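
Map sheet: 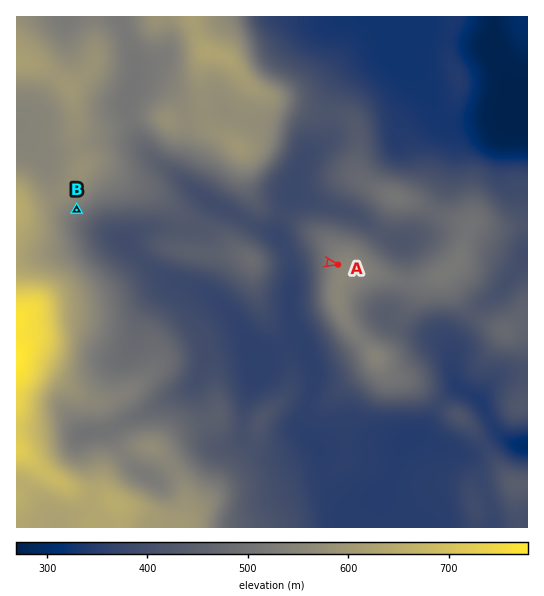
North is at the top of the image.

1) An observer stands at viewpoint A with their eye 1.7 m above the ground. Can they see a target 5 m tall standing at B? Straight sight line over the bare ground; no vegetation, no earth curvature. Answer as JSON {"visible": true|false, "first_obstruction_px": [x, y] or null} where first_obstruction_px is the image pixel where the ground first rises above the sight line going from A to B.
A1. {"visible": true, "first_obstruction_px": null}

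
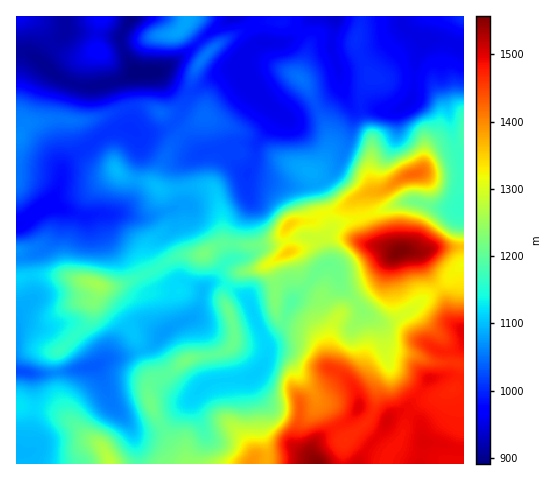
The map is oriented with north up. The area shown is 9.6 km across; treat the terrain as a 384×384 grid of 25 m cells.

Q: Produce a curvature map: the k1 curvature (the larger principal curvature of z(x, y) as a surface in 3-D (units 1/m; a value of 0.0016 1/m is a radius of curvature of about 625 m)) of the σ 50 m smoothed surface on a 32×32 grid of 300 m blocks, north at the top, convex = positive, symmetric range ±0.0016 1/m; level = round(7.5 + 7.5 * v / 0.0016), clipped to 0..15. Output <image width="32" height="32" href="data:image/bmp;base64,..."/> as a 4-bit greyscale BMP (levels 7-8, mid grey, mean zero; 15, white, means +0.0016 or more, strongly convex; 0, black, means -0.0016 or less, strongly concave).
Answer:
<image width="32" height="32" href="data:image/bmp;base64,Qk12AgAAAAAAAHYAAAAoAAAAIAAAACAAAAABAAQAAAAAAAACAAATCwAAEwsAABAAAAAAAAAAAAAAABEREQAiIiIAMzMzAERERABVVVUAZmZmAHd3dwCIiIgAmZmZAKqqqgC7u7sAzMzMAN3d3QDu7u4A////AIiJh+uqmJqrynubmKh4iHiHeKzYeJinaLnNq3eJh4iYh3q8mHq5qJyYnoq5iaiId5iruHd9p3nLiFvHi7m5iIiZiph4npZ4mHic2HjJq5d4qamYiLuYd4h3n6mKyZm5h4eYeIm7vId4h4+bvZpnu7mr24h3mZ3+yph6nLqZeLmYmq23eKh5mK2oaYunionNmoh4y4mYeIZ/mKqZtoh7upuImIuIeIh3n4jpmKp3mXjLh4u6mImJiOx454maiLl3x4doq9yIiIfKaMiJh5upaKe7zv26y5aInv2XmIeLuHt3iIqIeIjMu5iP/Kdle8zNhsqJd3iYir27yp/bm/67vv96mIeImph4upv9eJ3Kus2WiJiHd4iYd6p2r/yYiJqqdqd4mHd5iHe5Zpq+/qqXenepiImYiamZyHiIh3z8+n24qIeJq7qZqrh4iIh228//uJd3iLt4l3iIiJqZh92K35iYeIiqd5h3iIm5mZivda+ImIiIiHeJiIiZh3mYv7i9mYmry5h4mJiamHdqmKuIramqqpnMvMqJmHeHi4iYh2jLmIh3eamLmZd3iKp4mJh6mZd4iIh3aOl3eJu5d5iZiniXiZmpeHftd4m6mIiYiImIh5maubqZn9iIh6h5mIiIh4iHeZjf/rjel4iaiph3h4ipiIqpeZvMl6qZiIioiJma"/>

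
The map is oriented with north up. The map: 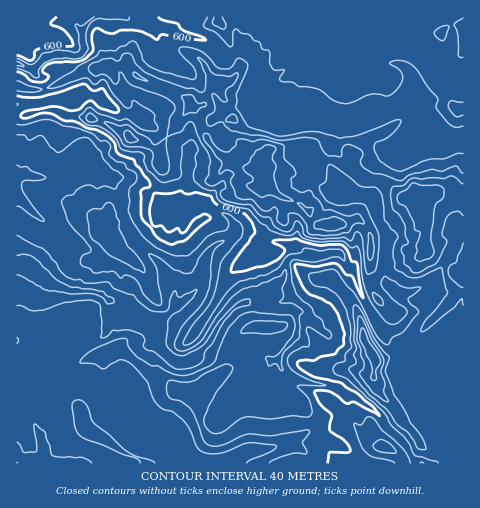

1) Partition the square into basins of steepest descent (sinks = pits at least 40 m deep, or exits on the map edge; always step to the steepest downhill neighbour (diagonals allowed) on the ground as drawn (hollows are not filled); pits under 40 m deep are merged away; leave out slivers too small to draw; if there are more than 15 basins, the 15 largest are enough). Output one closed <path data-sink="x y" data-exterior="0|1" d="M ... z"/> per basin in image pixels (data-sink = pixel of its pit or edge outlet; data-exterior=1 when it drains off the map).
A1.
<path data-sink="26 267" data-exterior="0" d="M129 65l-35 3-52 22-14 0-12-3 0 308 8-2 24-15 25-10 21-14 9-2 1 10-3 8-21 34 2 21 7 7 20 10 13 9 17 7 7 6 317 0 1-271-9-7-7 0-13 7-17 0-7 4-8 0-17-14-9-4-13-1-15-13-16-5-14 1-9-14-6-4-33 6-7 9 0 12-15-1-17-5-11-8-14-16 0-2 17-16 9-4-7-17-5-6-1-13-5 0-5 5-7 18-9 2-4-2-2-6-47-20z"/><path data-sink="17 63" data-exterior="1" d="M293 16l-276 0-1 69 12 5 14 0 52-22 35-3 12 14 47 20 2 6 5 2 8-2 7-18 5-5 5 0 1 13 5 6 7 17-9 4-17 16 0 2 14 16 11 8 17 5 14 0 1-11 7-9 33-6 6 4 9 14 14-1 16 5 15 13 13 1 9 4 17 14 8 0 7-4 17 0 13-7 7 0 8 6 1-82-6-1-7-6-3-7-16-14-12-21-9-8-14-5-21 3-16 5-2 5 0 9-10 12-6 4-13-1-17-7-6-8-1-10-4-8 3-10-7-21z"/><path data-sink="17 463" data-exterior="1" d="M103 352l-14 5-16 11-25 10-32 18 1 68 129-1-7-5-17-7-13-9-20-10-7-7-2-21 21-34 3-8z"/>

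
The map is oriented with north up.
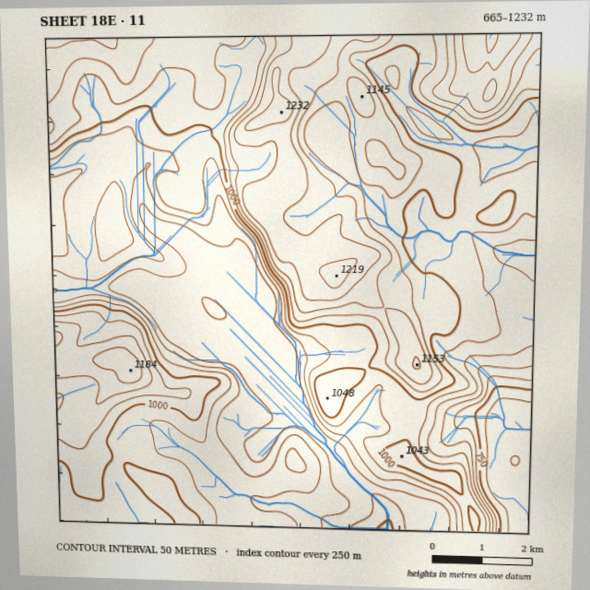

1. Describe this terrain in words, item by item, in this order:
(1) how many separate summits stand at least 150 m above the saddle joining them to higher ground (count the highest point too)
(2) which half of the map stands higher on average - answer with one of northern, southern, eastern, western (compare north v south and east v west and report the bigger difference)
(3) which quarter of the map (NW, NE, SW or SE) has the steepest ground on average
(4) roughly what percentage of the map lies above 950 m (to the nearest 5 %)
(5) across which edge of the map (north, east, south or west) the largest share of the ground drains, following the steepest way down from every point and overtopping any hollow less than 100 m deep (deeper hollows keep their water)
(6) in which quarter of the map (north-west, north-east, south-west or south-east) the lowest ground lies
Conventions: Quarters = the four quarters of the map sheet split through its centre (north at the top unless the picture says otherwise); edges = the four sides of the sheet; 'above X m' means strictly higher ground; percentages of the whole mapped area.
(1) There are 3 summits with 150 m or more of prominence.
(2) On average the northern half of the map is the higher ground.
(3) The south-east quarter is the steepest part of the map.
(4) Ground above 950 m makes up about 60 % of the sheet.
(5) Drainage is mainly to the south: more ground falls towards that edge than towards any other.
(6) The lowest point lies in the south-east quarter of the map.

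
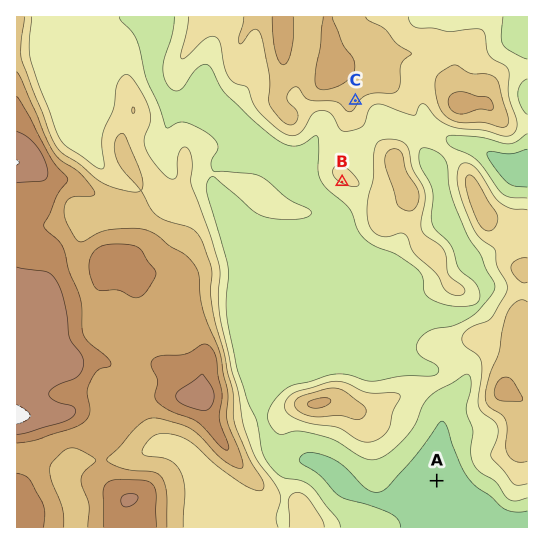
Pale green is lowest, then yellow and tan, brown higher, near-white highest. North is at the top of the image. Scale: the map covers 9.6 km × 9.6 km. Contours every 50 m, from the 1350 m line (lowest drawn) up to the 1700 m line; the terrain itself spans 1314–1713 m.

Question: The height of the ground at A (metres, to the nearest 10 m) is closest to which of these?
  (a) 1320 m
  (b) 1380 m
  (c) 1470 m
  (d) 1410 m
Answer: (a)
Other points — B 1450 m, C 1510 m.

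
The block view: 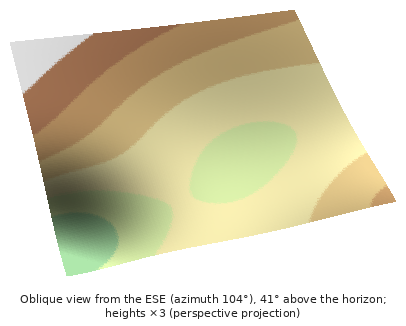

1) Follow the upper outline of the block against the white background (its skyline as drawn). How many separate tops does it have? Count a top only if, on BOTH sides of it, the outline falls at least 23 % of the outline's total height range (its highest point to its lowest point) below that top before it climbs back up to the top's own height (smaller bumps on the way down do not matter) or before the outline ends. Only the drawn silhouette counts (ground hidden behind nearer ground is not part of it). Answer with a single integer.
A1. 0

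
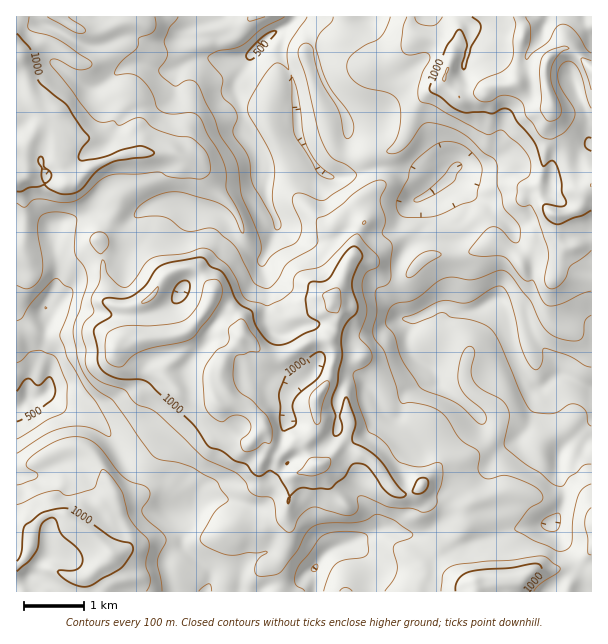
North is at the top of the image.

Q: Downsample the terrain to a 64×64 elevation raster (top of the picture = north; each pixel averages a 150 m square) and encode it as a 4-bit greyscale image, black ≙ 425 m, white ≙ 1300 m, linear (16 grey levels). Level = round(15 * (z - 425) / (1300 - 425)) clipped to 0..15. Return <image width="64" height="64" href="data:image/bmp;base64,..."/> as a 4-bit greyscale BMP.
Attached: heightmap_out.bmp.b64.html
<image width="64" height="64" href="data:image/bmp;base64,Qk12CAAAAAAAAHYAAAAoAAAAQAAAAEAAAAABAAQAAAAAAAAIAAATCwAAEwsAABAAAAAAAAAAAAAAABEREQAiIiIAMzMzAERERABVVVUAZmZmAHd3dwCIiIgAmZmZAKqqqgC7u7sAzMzMAN3d3QDu7u4A////AJmZmaqqqZmHZVVVVVVWZlVEVmZmZ3iIiJq7u7upd4h3mJmaqqqqmZdmZVVVVmZmVERWZmZmd4iImru7u7qYiIipmaqqu6qZh2ZmVVZmZ3ZkM0VVVVZ3iIiJmqqqu6mIiKqZmaqruqmHZmZWZmZnd2VDRFVVVnd3eIiIiIiZmIiIqqmZqqu7qYdmZmZnd2Z3dlQ0REVWd3d3d3d3d3d3Z3iqqZqqq6qph2ZmZ3d3d3eHVURERWZnd3d3d3d3d2ZmeKqpqqqqqZmHZmZniIh3eIdlVURVVmZ3d3h3d3dmVVZ4qqqqqqmZmHZlVWd4iIiIiHZmZmZmZ3d3eIh3dmVUVniZqqqqmZmHZlVVVneHeImYiIiId2d4iIeIiHd3ZlVWeImZqpmZmYdmVVVWZ3d3iamIiZmHiIiIiIiId3d2ZlZ4iImYiImZh3ZlVVZmd4iJqZmZmIiaqpmIiIiHd3dmVXd3eIiIiJh3ZmZlZmd4mZmqqqqZmaqqqpiId3d3d2VVZ2Z3eIiIh2ZmZmZmd4iZmru7uqmZqpmqmId3Z3dmVEVWZnd3eIiGZmZmZnd4maqqu8zLqpqqmJmYh3ZmZlVURFVnd3d3iGVmZmZ3eJmqu6qrzMuqqqmIiIiHdmZlVVQ0RFZ3d3eHZVZnd3iJqru7u7u7u6qqmIh3d3d2ZVVFRDRERVZ3d3ZVZnd3iJqrvMy7u7uqqpmIh3d3d2ZlVEREMzMzRVZmVVVmd4iJqru8zLq7u6qqmId3d3d2ZVVUREREMyI0RFVUVmd4iJqru7vMuqq8uqqYd3d3d2ZVVVREREQzESMzREVWd4iJqrvMvMy6qry6qod3d3d3ZVVVVEMzMzMBEiNERWd4iJqrvMzMy6qqvLqph3d3d2ZVVVVUMzMzMxARI0RWZ4mZq7u83My7qqq8uql3d2ZmVVVVVVQzMzMyERETRGeImZq7u7zcy7qqqqzKmXd3ZlVERVVUQzIiIiIhISNFeJqqq7u7vNy7uqqpmrqYd3dlVERFVERDMiIiIiIiI1eau7u7u7u83Lu7qqqZupiId2VEREVUREMzMiIzMiI0WJrMu7u7urzMu7u7qqmrmZh2VERERVREMzMzIzMzMzVom8zMu7u6q8zMu7u7qqupmHZURERFVUQzMzMzREQ0RWibzczMzLuqvMzLqqu7u5mHZlRERERUQzMzNERERERFeKvMzMzMzLq7zLqZmqu7mIdlREREREQzMzNFVVRVREV4mrvMzMzMy7vMqZmZmquph1RDM0REQzMzNFVVVVRDNWiJqru7u7zMu7upmZqqu7qXZDMzMzMzMzM0VmVVVTM0Z4mru7uqq8y7upiJmqvMupdlRDMzMyIiM0VmZmVlQ0RXiqqry6qqzMuoiIiZq8y6l2VVVDMzMyI0RWd2ZmZURFaJmZq8uqq8y5d3d4mrvLqHZmZVREREMzRWeId3d2VVVniIiau7qrzKh2Zniaqruod2ZmVURVRDRWaJiHd3dlVmeIiImru7u6mHZWZ4mZq6mHdmZmVVVVVWd4mYh3d2Vmd4iHiJqru6mHZVVneIibqZh2Z2ZmZmZmd3iJiId3ZmZ4iHd4iIiZmHdlVVZneIq6mHZmdmZmd3d3eImZiHdmZniId3d3d3iHdmVERVZ3eKmHdmZmZmZ3d3d4mZmXdmZmeIh3d3d3d3dmZUNEVmd3iHdmZmZmZmd2Z4iZmYd2ZWZ3iHd3d3ZmZmZlQzRWZ3eId2ZmVVZmZmZniJqZh3dmZnd3d2d2ZmZmZmRDNFZnd3iHZVVVVVZmZneJqqqYh3d3d3iHZmZmZmZmVDNEVmZnd3dlRERFVWZneIqqq6mIiJiHeIh2ZmZmZ3ZEM0VVVWZ3dmUzM0RFVWeImZqrupmaqph4iId3Z3d3ZUMzRFREVWd3ZUMzM0RWZ4iZmru7uqq7qYiIiIiIiIdlQyNEREM0VmdlVDMzNFZniJmau7u6qru6mIiIiImIh2VDI0RDMzRVZmVUQzM0Rmd4mZq7u7qqqqqqmZmZmZmHZUMjREM0RVZmZVVEMzRWZ3iaqrq7qqqqqqqqqqmZmYdkMzNEMzRVVmZmZVRDNFZ3eJqruqu6qqqpmZqqmZmYdlQyNEQzRVVWZmdmVURFd3eIm7u6qrqqqqqZmZmZiIdlQyM0QzNFVVVmZnZVVWeIiImry7qqqqqqqZiJmIiIh2VDM0RDNFVVVVVmd2ZmeImImrzMu6qqqqqYiIiId3d2VEMzREM0VVVVVWZ3d3iJmZmrzd3LuqqrqYiIiId2ZmZUMzNEQzRVVVVVZnd4iaqqqqzd7cu6qqqph3eId2ZWZUMzM0RDNFVVVmZmeImru7y7vM3ty8qqqph3d3d3ZVVVQzIzNEM1VVVmZmd4mru7zMzMzuy7yqqph3d3d3ZlVVRDMjM0Q0VVVmd3d3iau7vMzd3O26vaqpiIh3dmZlVEREMyIjMzRVVmd3d3eIq7qrvM3M7bq9upiIiId2ZlVUREMyIiIzNFVWZ3d3iIibuqu7vMzty866mImYh3dmZVREMzIhEjM1VVZnd3iIiJq6qru8zN7d3bqZmId3d3ZlVEREMzIRIjVVVmZnd4iImqqqu7zLzd3bqZiIeHd3dmZURERERCESNEVWZmZ3iJmZqqqrvMu83cuYiHiIiHd3dlREREREQyIjRFVmVmeImImamqu8y6vMu5iIiIh3eId2VUREREVUQyM0RVVVVoiIiJmqq7zLu7u7"/>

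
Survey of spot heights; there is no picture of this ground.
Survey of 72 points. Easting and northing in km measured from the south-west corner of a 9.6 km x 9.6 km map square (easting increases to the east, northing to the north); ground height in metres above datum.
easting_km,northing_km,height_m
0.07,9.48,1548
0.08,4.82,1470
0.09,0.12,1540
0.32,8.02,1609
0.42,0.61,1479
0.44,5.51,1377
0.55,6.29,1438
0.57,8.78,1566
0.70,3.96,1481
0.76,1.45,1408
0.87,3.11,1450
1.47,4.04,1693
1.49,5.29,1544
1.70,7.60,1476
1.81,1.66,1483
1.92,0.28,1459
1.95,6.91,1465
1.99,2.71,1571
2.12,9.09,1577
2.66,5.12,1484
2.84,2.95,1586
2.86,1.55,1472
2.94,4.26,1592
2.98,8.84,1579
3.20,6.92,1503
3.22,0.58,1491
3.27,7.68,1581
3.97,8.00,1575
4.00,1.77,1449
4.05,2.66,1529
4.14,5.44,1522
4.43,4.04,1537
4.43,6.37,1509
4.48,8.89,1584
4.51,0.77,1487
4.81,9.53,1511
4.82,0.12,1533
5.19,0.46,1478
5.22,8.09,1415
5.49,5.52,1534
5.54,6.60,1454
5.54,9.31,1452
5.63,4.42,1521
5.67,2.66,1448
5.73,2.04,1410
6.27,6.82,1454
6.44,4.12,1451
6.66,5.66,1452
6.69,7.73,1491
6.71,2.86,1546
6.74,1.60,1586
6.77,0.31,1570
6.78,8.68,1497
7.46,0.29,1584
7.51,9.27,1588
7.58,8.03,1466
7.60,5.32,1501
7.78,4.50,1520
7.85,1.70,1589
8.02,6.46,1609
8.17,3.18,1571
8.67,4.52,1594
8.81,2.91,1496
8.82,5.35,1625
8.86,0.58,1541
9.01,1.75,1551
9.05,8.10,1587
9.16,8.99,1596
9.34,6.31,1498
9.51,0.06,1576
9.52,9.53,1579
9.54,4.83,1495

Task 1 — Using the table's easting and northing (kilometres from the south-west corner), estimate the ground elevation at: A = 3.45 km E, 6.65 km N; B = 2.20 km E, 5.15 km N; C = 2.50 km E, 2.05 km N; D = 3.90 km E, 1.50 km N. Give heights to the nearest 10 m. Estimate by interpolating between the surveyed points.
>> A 1510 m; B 1480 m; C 1500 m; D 1450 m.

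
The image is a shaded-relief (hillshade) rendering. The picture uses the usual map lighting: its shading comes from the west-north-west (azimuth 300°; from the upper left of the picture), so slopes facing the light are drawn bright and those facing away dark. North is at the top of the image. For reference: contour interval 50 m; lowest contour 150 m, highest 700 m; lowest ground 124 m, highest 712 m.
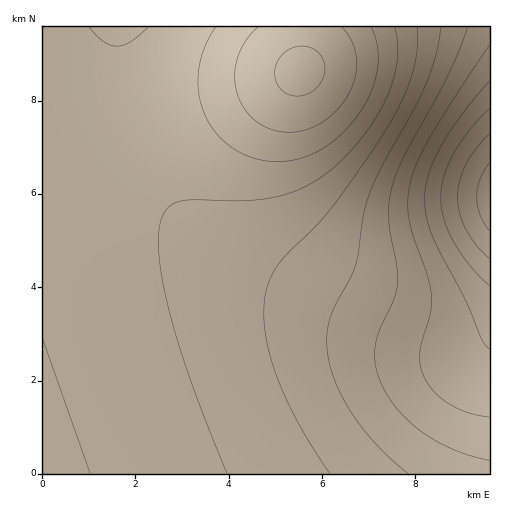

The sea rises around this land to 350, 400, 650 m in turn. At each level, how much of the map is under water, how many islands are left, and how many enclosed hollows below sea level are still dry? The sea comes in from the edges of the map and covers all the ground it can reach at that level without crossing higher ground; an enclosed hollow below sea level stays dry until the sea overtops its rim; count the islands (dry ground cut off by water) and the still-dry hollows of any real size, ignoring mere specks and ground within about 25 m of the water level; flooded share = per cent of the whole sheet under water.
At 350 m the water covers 11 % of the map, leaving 0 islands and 0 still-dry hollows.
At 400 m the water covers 18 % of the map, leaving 0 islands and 0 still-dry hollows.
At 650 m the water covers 95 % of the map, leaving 0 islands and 0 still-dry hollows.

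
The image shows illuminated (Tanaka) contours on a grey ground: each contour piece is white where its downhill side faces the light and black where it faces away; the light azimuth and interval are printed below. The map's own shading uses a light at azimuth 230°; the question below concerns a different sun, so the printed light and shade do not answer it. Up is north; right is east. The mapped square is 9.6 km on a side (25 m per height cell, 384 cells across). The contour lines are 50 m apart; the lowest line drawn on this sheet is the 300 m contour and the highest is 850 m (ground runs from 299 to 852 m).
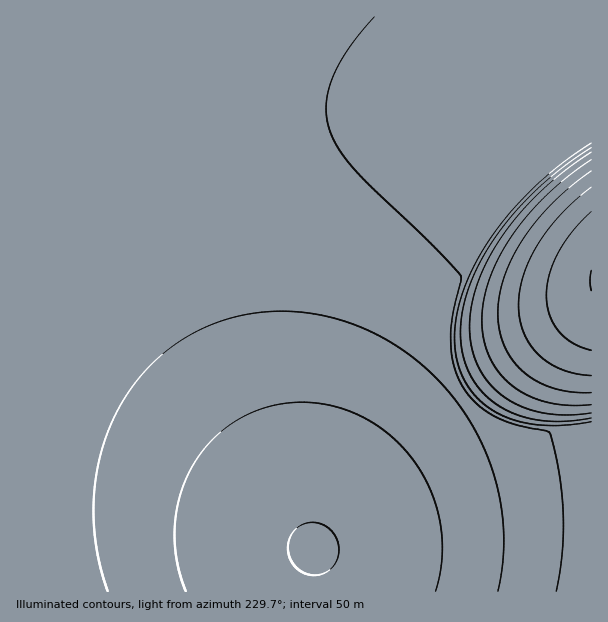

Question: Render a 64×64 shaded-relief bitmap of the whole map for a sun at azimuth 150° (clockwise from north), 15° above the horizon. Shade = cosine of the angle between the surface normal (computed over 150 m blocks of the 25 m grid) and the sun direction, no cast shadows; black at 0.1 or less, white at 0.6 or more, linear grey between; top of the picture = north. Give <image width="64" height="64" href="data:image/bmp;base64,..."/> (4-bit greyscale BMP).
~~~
<image width="64" height="64" href="data:image/bmp;base64,Qk12CAAAAAAAAHYAAAAoAAAAQAAAAEAAAAABAAQAAAAAAAAIAAATCwAAEwsAABAAAAAAAAAAAAAAABEREQAiIiIAMzMzAERERABVVVUAZmZmAHd3dwCIiIgAmZmZAKqqqgC7u7sAzMzMAN3d3QDu7u4A////AFVVVVVVVVVVVVVVVVVVVVVVVVVVVWZmZmZmZmZmZmZmVVVVVVVEREREVVVVVVVVVVVVVVVVVmZmZmZmZmZmZmZVVVVURERERERERVVVVVVVVVVVVVVVVmZmZmZmZmZmZlVVVURERERERERERFVVVVVVVVVVVVVVVmZmZmZmZmZmVVVERERERERERERERFVVVVVVVVVVVVVVVWZmZmZmZmZVVURERERERERERERERFVVVVVVVVVVVVVVVVVmZmZmZlVURERERERERERERERERFVVVVVVVVVVVVVVVVVVVVVVVURERERERERERERERERERFVVVVVVVVVVVVVVVVVVVVVVRERERERERERERERERERERFVVVVVVVVVVVVVVVVVVVVRERERERERERERERERERERERVVVVVVVVVVVVVVVVVVVVERERERERERERERERERERERERVVVVVVVVVVVVVVVVVVEREREREREREREREREREREREREVVVVVVVVVVVVVVVVVURERERERERERERERERERERERERFVVVVVVVVVVVVVVVVRERERERERERERERERERERERERERVVVVVVVVVVVVVVVVEREREREREREREREREREREREREREVVVVVVVVVVVVVVVURERERERERERERERERERERERERERFVVVVVVVVVVVVVVRERERERERERERERERERERERERERERVVVVVVVVVVVVVVEREREREREREREREREREREREREREREVVVVVVVDIRESNERERERERERERERERERERERERERERERFVVVVQQAAAAAARERERERERERERERERERERERERERERERVVVMAAAAAAABERERERERERERERERERERERERERERERFVVMQAAAAAAAFRERERERERERERERERERERERERERERERVQhERERAAAAVERERERERERERERERERERERERERERERFUyMzIiIREQBUREREREREREREREREREREREREREREREVkREMzMiIhEVVERERERERERERERERERERERERERERERWVVREMzMyIiVURERERERERERERERERERERERERERERGd2VVREQzMyJVVEREREREREREREREREREREREREREREaIdlVUREQzM1VURERERERERERERERERERERERERERER5l2ZVVUREQzVVVERERERERERERERERERERERERERERHqodmZVVURERVVUREREREREREREREREREREREREREREa7h3ZmVVVERFVVVERERERERERERERERERERERERERERryYd2ZmVVVEVVVVRERERERERERERERERERERERERERFramHdmZlVVVVVVVUREREREREREREREREREREREREREWOyph3dmZlVVVVVVVEREREREREREREREREREREREREVW7bmId3ZmZVVVVVVVRERERERERERERERERERERERERVW/ypiHd2ZmZVVVVVVURERERERERERERERERERERERVVX/rqYh3d2ZlVVVVVVVERERERERERERERERERERERVVVXP26mIh3dmVVVVVVVVRERERERERERERERERERERVVVVX/8upiId3dVVVVVVVVVRERERERERERERERERERVVVVVW//LqZiHd1VVVVVVVVVVREREREREREREREREVVVVVVVW7+y6mYiHVVVVVVVVVVVVRERERERERERERFVVVVVVVVWP/supmIhVVVVVVVVVVVVVVERERERERERVVVVVVVVVVVn/7LqZiFVVVVVVVVVVVVVVVVVERFVVVVVVVVVVVVVVVb/+y6qZVVVVVVVVVVVVVVVVVVVVVVVVVVVVVVVVVVVVXP/suqlVVVVVVVVVVVVVVVVVVVVVVVVVVVVVVVVVVVVWz/7LulVVVVVVVVVVVVVVVVVVVVVVVVVVVVVVVVVVVVVs//3LVVVVVVVVVVVVVVVVVVVVVVVVVVVVVVVVVVVVVVW//+xVVVVVVVVVVVVVVVVVVVVVVVVVVVVVVVVVVVVVVVn//1VVVVVVVVVVVVVVVVVVVVVVVVVVVVVVVVVVVVVVVX7/VVVVVVVVVVVVVVVVVVVVVVVVVVVVVVVVVVVVVVVVVr9VVVVVVVVVVVVVVVVVVVVVVVVVVVVVVVVVVVVVVVVVV1VVVVVVVVVVVVVVVVVVVVVVVVVVVVVVVVVVVVVVVVVVVVVVVVVVVVVVVVVVVVVVVVVVVVVVVVVVVVVVVVVVVVVVVVVVVVVVVVVVVVVVVVVVVVVVVVVVVVVVVVVVVVVVVVVVVVVVVVVVVVVVVVVVVVVVVVVVVVVVVVVVVVVVVVVVVVVVVVVVVVVVVVVVVVVVVVVVVVVVVVVVVVVVVVVVVVVVVVVVVVVVVVVVVVVVVVVVVVVVVVVVVVVVVVVVVVVVVVVVVVVVVVVVVVVVVVVVVVVVVVVVVVVVVVVVVVVVVVVVVVVVVVVVVVVVVVVVVVVVVVVVVVVVVVVVVVVVVVVVVVVVVVVVVVVVVVVVVVVVVVVVVVVVVVVVVVVVVVVVVVVVVVVVVVVVVVVVVVVVVVVVVVVVVVVVVVVVVVVVVVVVVVVVVVVVVVVVVVVVVVVVVVVVVVVVVVVVVVVVVVVVVVVVVVVVVVVVVVVVVVVVVVVVVVVVVVVVVVVVVVVVVVVVVVVVVVVVVVVVVVVVVVVVVVVVVVVVVVVVVVVVVVVVVVVVVVVV"/>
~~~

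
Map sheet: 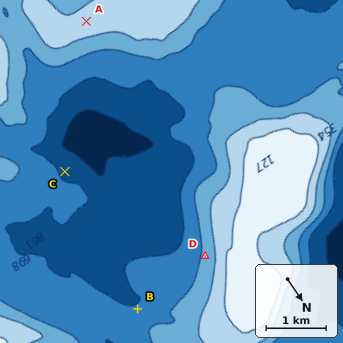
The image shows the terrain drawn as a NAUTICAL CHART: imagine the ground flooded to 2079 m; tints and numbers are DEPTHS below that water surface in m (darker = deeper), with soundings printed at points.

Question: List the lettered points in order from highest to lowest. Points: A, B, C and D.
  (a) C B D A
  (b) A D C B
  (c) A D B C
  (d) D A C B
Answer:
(c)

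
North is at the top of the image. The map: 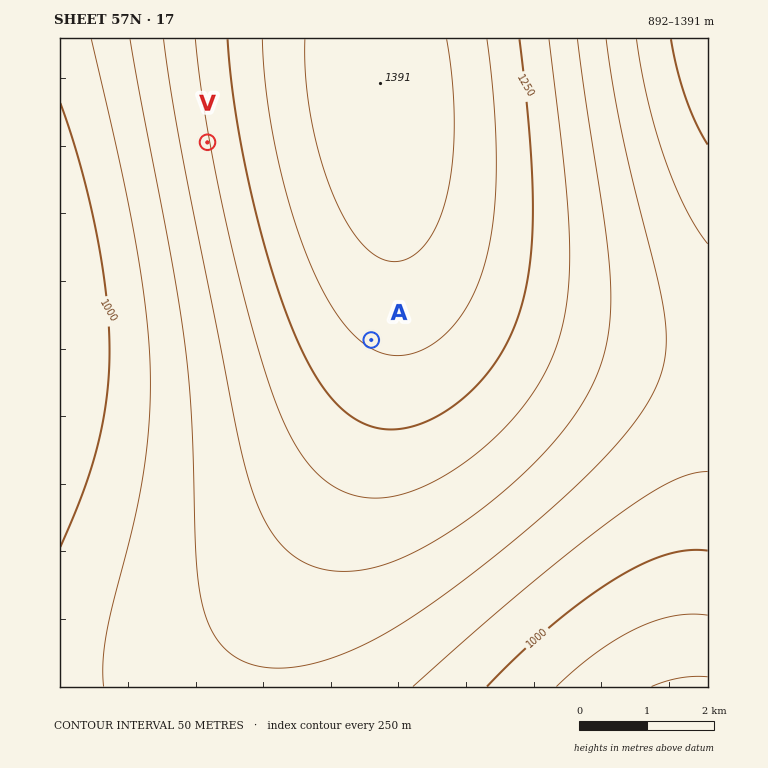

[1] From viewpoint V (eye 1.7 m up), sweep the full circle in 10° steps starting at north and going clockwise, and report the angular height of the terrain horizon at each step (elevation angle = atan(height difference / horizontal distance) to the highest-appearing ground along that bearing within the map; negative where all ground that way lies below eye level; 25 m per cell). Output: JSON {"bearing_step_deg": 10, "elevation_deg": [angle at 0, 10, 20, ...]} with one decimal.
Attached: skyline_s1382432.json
{"bearing_step_deg": 10, "elevation_deg": [0.9, 2.0, 3.0, 3.9, 4.7, 5.3, 5.8, 6.1, 6.2, 6.1, 5.8, 5.3, 4.7, 3.9, 3.0, 2.0, 0.9, -0.2, -0.8, -1.0, -1.8, -3.2, -4.2, -4.8, -5.3, -5.6, -5.6, -5.5, -5.2, -4.8, -4.2, -3.7, -3.2, -2.3, -1.3, -0.2]}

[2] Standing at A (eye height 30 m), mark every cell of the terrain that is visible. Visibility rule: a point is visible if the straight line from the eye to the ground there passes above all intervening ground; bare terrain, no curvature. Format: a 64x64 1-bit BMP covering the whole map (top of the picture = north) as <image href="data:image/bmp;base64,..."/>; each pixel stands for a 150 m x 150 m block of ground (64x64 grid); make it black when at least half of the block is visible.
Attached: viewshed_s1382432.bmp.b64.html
<image width="64" height="64" href="data:image/bmp;base64,Qk0+AgAAAAAAAD4AAAAoAAAAQAAAAEAAAAABAAEAAAAAAAACAAATCwAAEwsAAAIAAAAAAAAA////AAAAAAD/////+AAAAP/////4AAAA//////AAAAD/////8AAAAP/////wAAAA//////AAAAD/////4AAAAP/////gAAAA/////+AAAAD/////4AAAAP/////gAAAA/////+AAAAD/////4AAAAP/////gAAAA/////+AAAAD/////4AAAAP/////gAAAA/////+AAAAD/////4AAAAP/////gAAAA//////AAAAD/////8AAAAP/////wAAAA//////gAAAD/////+AAAAP/////4AAAA//////wAAADwA////AAAAIAAf//8AAAAAAAf//wAAAAAAA///AAAAAAAB//8AAAAAAAD//wAAAAAAAP//AAAAAAAA//8AAAAAAAB//wAAAAAAAH//AAAAAAAAf/8AAAAAAAB//gAAAAAAAD/+AAAAAAAAP/4AAAAAAAA//AAAAAAAAD/8AAAAAAAAP/wAAAAAAAAf+AAAAAAAAB/4AAAAAAAAH/AAAAAAAAAP8AAAAAAAAA/gAAAAAAAAB8AAAAAAAAADgAAAAAAAAAAAAAAAAAAAAAAAAAAAAAAAAAAAAAAAAAAAAAAAAAAAAAAAAAAAAAAAAAAAAAAAAAAAAAAAAAAAAAAAAAAAAAAAAAAAAAAAAAAAAAAAAAAAAAAAAAAAAAAAAAAAAAAAAAAAAAAAA=="/>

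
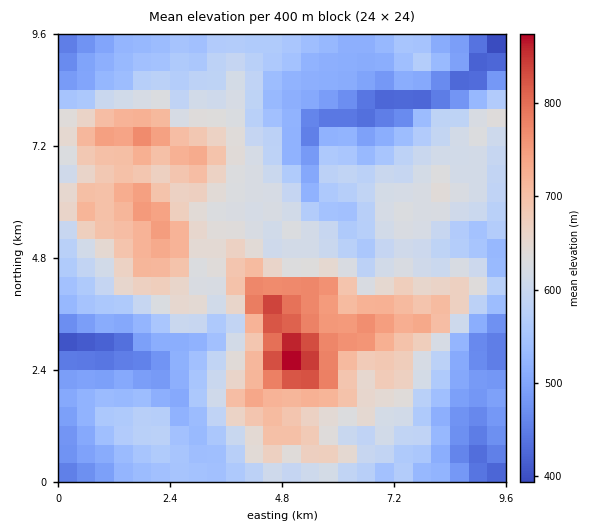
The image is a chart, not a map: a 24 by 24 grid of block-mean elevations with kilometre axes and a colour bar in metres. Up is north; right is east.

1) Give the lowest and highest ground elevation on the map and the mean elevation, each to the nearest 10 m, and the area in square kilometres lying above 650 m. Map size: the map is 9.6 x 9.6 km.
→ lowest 390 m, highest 880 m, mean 600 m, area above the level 24.7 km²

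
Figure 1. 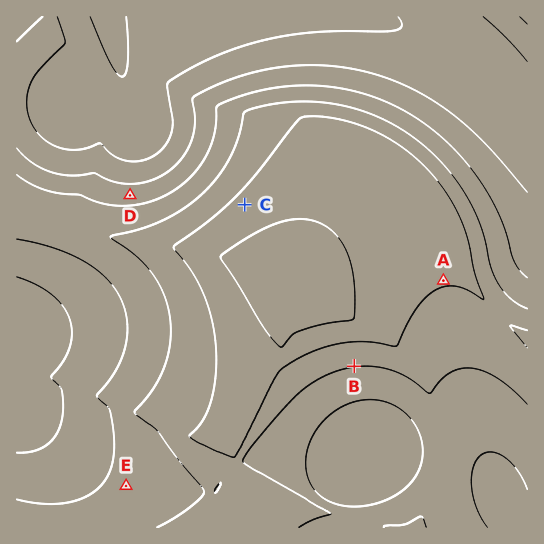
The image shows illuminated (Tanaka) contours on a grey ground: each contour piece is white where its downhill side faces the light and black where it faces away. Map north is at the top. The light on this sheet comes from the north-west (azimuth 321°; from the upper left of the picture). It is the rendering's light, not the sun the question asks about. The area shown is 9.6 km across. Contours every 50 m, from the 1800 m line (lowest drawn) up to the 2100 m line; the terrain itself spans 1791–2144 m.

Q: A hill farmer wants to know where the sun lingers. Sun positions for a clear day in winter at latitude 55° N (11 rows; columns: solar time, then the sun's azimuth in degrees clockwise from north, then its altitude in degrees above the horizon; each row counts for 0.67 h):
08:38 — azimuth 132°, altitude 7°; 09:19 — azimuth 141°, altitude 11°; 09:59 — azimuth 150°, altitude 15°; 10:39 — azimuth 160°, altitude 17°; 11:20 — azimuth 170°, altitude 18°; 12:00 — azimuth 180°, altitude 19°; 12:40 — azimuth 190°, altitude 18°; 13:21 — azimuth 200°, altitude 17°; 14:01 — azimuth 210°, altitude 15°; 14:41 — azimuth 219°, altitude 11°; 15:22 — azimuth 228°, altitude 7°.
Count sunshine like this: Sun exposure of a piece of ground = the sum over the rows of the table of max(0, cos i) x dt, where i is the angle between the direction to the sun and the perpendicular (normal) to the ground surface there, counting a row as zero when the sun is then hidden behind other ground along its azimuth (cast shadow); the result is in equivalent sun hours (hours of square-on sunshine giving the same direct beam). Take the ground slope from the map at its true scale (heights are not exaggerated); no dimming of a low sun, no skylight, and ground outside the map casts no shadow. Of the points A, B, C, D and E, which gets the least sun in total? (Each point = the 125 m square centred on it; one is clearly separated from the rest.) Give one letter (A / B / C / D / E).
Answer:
D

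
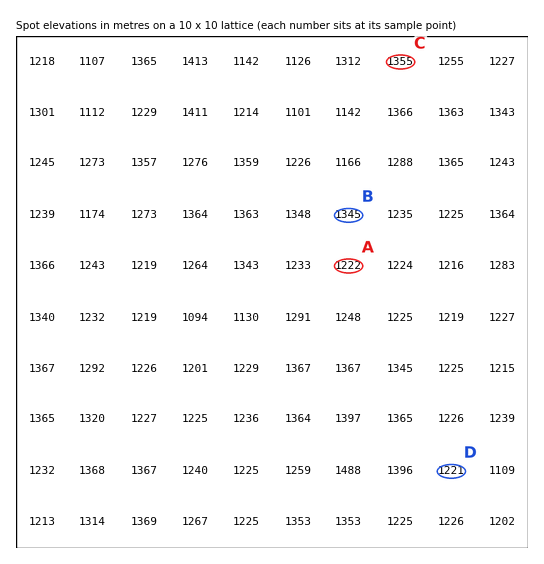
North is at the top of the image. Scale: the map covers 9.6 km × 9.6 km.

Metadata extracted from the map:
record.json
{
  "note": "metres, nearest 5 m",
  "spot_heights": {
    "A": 1220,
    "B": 1345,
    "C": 1355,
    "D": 1220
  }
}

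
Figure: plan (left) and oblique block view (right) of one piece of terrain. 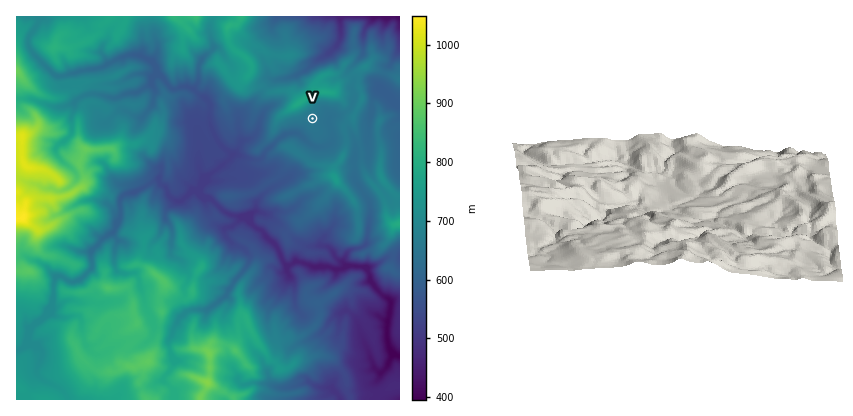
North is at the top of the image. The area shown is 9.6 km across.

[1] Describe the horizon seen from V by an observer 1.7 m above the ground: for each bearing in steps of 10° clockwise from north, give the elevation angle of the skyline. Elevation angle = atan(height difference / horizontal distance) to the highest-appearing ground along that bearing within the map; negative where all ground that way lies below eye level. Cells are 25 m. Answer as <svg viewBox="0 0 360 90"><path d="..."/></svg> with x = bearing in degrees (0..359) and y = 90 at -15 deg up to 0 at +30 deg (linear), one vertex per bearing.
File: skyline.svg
<svg viewBox="0 0 360 90"><path d="M0 35l10 2 10 2 10 1 10 3 10 6 10 5 10 3 10 0 10 0 10 1 10 0 10 0 10-2 10-1 10 1 10-3 10 4 10 1 10 0 10-2 10 1 10-1 10 0 10 1 10-3 10 0 10-1 10-5 10-7 10-6 10-4 10-2 10 0 10 1 10 2"/></svg>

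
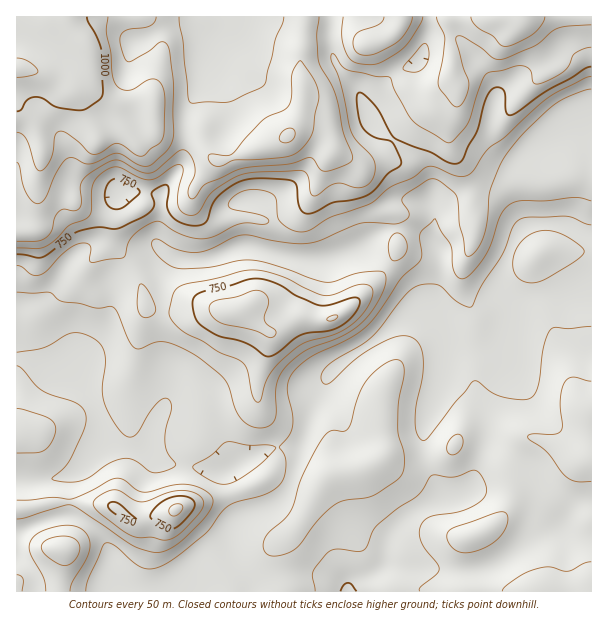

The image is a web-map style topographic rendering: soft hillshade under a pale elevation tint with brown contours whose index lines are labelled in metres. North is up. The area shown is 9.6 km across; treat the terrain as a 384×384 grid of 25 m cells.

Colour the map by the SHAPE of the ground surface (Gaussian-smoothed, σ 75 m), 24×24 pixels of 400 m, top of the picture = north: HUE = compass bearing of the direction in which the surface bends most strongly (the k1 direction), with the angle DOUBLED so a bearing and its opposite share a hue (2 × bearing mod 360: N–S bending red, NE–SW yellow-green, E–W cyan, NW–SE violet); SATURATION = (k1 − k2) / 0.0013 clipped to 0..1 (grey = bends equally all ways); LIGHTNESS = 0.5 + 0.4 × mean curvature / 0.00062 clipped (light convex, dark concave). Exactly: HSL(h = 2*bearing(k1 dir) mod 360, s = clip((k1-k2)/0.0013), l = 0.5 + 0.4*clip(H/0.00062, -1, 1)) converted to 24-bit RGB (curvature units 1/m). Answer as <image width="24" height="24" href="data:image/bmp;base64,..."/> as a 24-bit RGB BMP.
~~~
<image width="24" height="24" href="data:image/bmp;base64,Qk32BgAAAAAAADYAAAAoAAAAGAAAABgAAAABABgAAAAAAMAGAAATCwAAEwsAAAAAAAAAAAAAm1KhuIA4tcgpOVtrhGRmlYpKWYBVdXl8f418hW2Df5NwpKlwjFxkdkR1S555dbGib2afXYOakbdURY+uaG+yr5W0fHWmjIGljRaqwMLq79/bFypxciEjxJ9BV6geM3lScI15gW2KnHx9p4lwZXqBdWKPgqmRUG2CjW9xiklvw5FUV5I5KHs4a41VknZqg45kBYIsYuAp7jA5PwAseeGLYWbb9M2xFHxLM3tjaYWIfHuYvoaalWaPaI2Ll5ZvT3p2ZHGTYpfOtbbm5rrtXXa4UHxncHpVkoRnsKDvSUrtTADwzdL+z/z8PzX/7tD738z/DRLMVYFER3o/k11rvXd6eGVjkIdhZ4VjQ4ZTRYg+SmgzlG1C02FwbmCNeJWSYYpSYGYdbIYjKHU0S60x1Y1KFDcXbJwGyzgAnR+cunfavIvQM3CMxIWcoHm2poysfZaLZqqpfUt1X4JJTWtVqLRzcXSSlEVrnYNpeJlyZapoT4F0Q39BoH87e1xghoFXl3lVfoJdPmYxwrM/Pl+QaaZ1cn2ss36/zK66QkymtTrMhsKDPoulp410e0xgbKOtnJSyjY6xsKC3VWOSaWp+jY53coCDe3yFk4GAkFiIrk5bYb48PaN9S5qbkWdmg4Fcy89nPDpwQm+e3LWxPT+HgXOpiZ3DglemoIldg6ulqnOdolWle2aJk5B6b4N5cHR8jHZzcEyLt42drOKrSmSfQ26ClWKMm3uAzMmFR090Q3h2uKRfdluNYZ1weVZillJ/nrKVloRXeF5WgGpremqHpIV4b4hwZmd4iHtxY09xn7N46eNnL01JUGxvVXOCqIek0KmVVmaPU2yAh45thI56eXtzXll1bqOVhbeaiXhleX5xeH17ZGJ5rX5tkoxoaFVge1VPiZRXaH9N/KhlS2U0IUwXG2QjR45lyJyavXK3VVWDcol5i4R3e3Z8ZW1/Ya5pjIxei3psdIdnc3JmZlptpHJhqmxfd0+MjV+Epp9mVpeMteO25mjd3DKeNqQNAEENL4srs1JUfmWGhHJ0hI10dnl/cXyDgJNyg3ZxjW6SoHGEdV5rW5iDWXWhlMW6RD+8l3fMydDnmLHZXZ+RiYLgt77/+Mz/cH3wClhFXX5af294jo5pe5R9dHOAdoaAe4x6eYJ6ipJKQ49tqYSvYJagTpeXfMB4N3TCf9PfjorDxprVubzicL3PRUt2nEdm/8zmkivlMWFYcE5sz8xLRoFegWh4hI5jd4FoeX5xnoktHqs2TaicoV+DVrx4ZqV+T3k1T2UXO2gjdrQ/oXstbDASW0chRG4xm3A2/EF0Uo23H0So87SkL55pP1uMtoyNbI+JcH+FibjucttyDz4olZ09l8o2RT8kfiUktZ85RIkXKi4Hd08NoGwsYqI5Rn01KlAptMpuypJyLRVH0dZv4s6QGllyea+IonqxfmSUvG5t1VqipG7bKMj04oflTijcozTbofCSOX/mdHPpb3TW1G7SvZlyenhYRH5fRdNmx2awISiQoLeE5rybLC5WWWcqc3EsgmhCvk9lS7+Bz+CJJTtRX1I0zYIECi6k/tnNOk8PGSwMVVcjMWl67LWtk0q5stZzGnQibG0gKy9LfsE3u5VarkXKenTAenm8Ypqw1yCKvs1VuhYecFATKgkW2PuSADMq8GA2+sftmR7TUJowDH8o4+U1Urm50+3mbzjksn/PSSVyh+VxU5VpTIWMen2ajIGhe3amH75131yLYC2w9tP4UKT/7svgFFTvPevLVHO9yo7y38X40szrEKDCuPHGMzy8rjKPmzNqZ3m9rtCGflSVOJAxSnddeINzhHR1VNClljxmTqJuh7FbZqmkzaNrHoXRTn+yWlmHTYBygJuw36KuU0KuoupqMBQ8gkRro3SWj7ap18uZGz2J7oaQHW47Tnxce3xzg3FPmlqikrexarubPUzM38uibTLHP218iG5/ZYh4V3BKznI8icqA10VTQxlSYnKFhLu1p2+V6NmoGSxdxk+V9YCdFFATMGEniqbQa6bAl3d6ptl3FipGx7R2zFRfQEd5d3R3g3x3X1OAn9N9mtOCaQBDfm4hFbYsPZByxFKqzt6iuQ+ZIm8r05hg8b/3IBvGnGhXhFtkkqF1w96jGB9Vj5tVz5R2S0V3dXx7dX96XGCAwcyEzHcvUwCH59zv33y9DmlEKppK4TkbmzN715SPJ6I1O3g+xj+xh3CFiXyPfcpsukE3ZC+RTMNjpqlNaViDd4CEdnx/aH1/raRc2jE6E16utb5g122ZkWnuFVy6qDPMkKPDspbNy7jcMDbMZHfG"/>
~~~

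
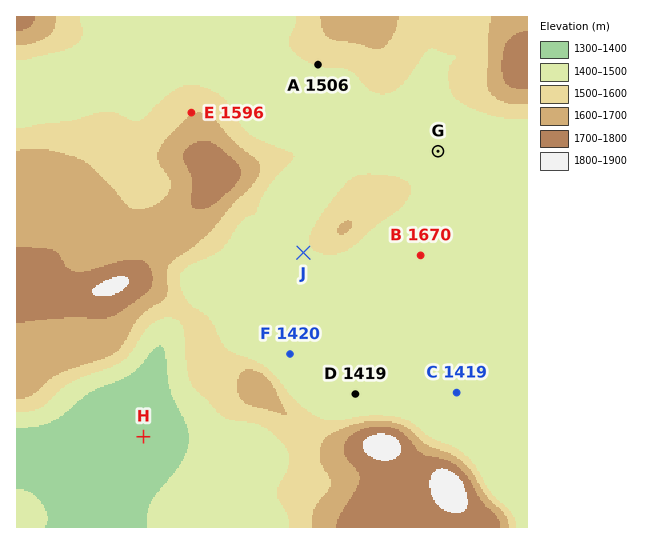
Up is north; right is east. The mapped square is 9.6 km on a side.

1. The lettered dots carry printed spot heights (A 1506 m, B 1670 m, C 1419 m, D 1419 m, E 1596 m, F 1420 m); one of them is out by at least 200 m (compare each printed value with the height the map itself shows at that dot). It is B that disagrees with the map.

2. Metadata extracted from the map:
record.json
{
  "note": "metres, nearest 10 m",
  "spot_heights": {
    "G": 1430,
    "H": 1370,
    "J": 1460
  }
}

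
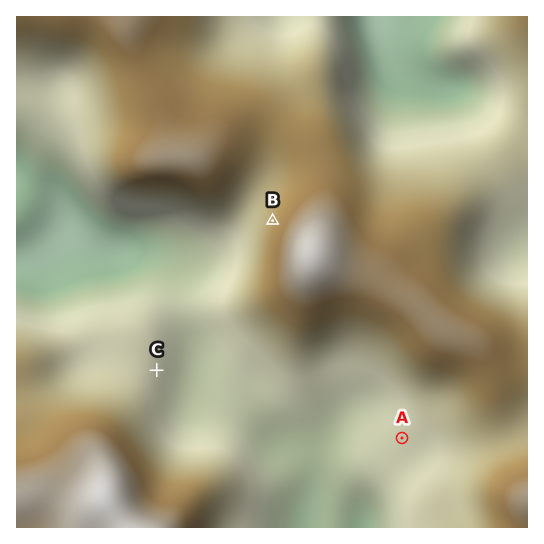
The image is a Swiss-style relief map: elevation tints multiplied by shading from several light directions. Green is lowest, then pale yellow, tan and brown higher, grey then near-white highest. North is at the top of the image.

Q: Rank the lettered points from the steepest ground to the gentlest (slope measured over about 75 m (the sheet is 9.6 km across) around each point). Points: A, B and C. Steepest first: B C A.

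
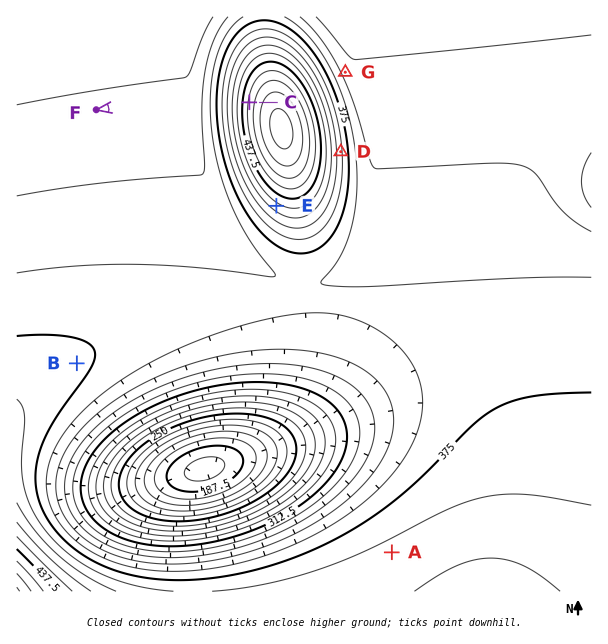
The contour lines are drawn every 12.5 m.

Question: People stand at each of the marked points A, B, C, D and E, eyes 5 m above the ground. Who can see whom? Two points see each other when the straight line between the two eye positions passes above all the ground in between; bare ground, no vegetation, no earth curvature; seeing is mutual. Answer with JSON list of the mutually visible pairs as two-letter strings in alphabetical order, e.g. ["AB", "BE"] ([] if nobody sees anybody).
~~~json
["AB", "AD", "AE", "BC", "BE"]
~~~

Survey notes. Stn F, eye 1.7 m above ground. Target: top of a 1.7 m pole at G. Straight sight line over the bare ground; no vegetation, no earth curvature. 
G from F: hidden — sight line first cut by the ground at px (197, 95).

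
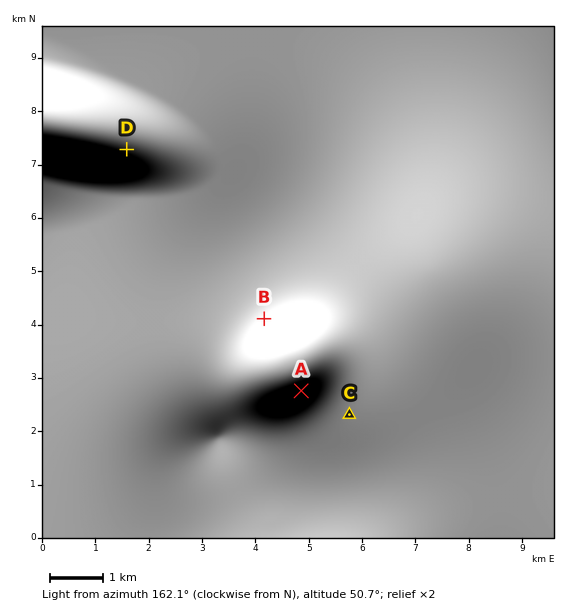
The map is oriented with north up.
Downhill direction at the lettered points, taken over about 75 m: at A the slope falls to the N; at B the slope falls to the SE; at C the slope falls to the NE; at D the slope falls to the NW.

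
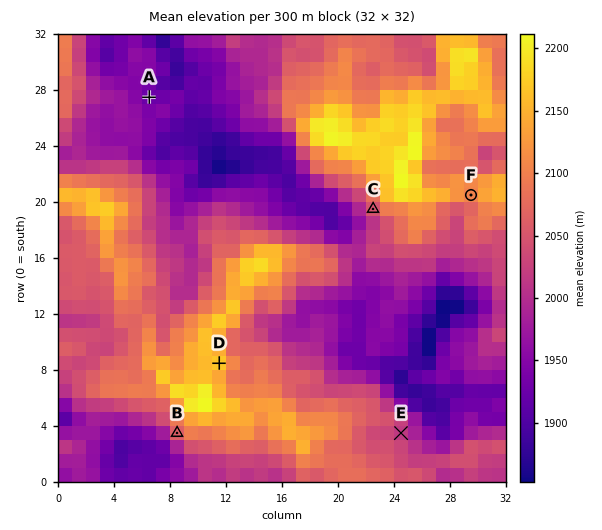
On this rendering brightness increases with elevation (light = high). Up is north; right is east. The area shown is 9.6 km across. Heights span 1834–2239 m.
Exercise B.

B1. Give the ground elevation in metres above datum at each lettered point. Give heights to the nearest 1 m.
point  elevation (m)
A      1921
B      2066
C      2050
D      2180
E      2014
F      2102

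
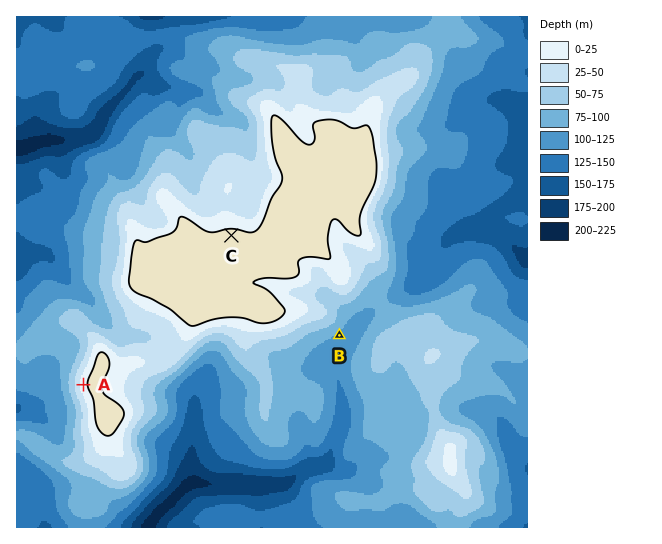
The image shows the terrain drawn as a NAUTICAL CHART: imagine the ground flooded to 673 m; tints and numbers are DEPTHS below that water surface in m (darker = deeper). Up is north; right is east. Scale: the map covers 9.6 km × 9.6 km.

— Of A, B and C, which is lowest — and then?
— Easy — B A C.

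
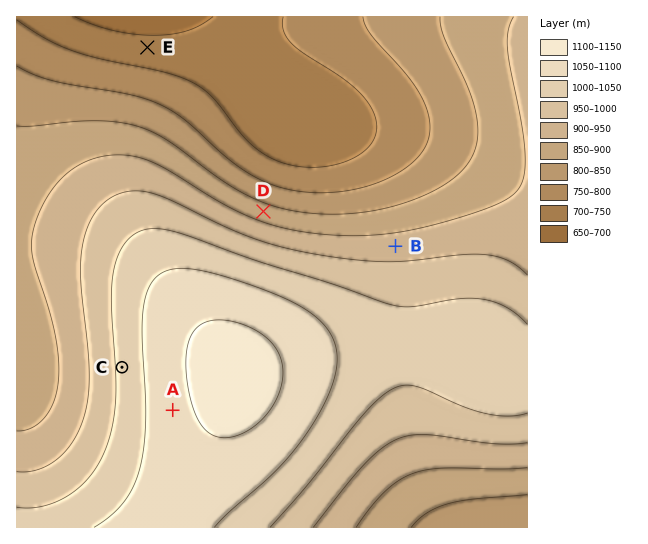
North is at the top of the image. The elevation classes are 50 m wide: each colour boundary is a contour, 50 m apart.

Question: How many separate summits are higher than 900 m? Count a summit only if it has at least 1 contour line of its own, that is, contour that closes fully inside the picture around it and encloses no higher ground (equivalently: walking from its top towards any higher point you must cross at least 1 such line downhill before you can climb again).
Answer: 1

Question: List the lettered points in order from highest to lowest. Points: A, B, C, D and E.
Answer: A C B D E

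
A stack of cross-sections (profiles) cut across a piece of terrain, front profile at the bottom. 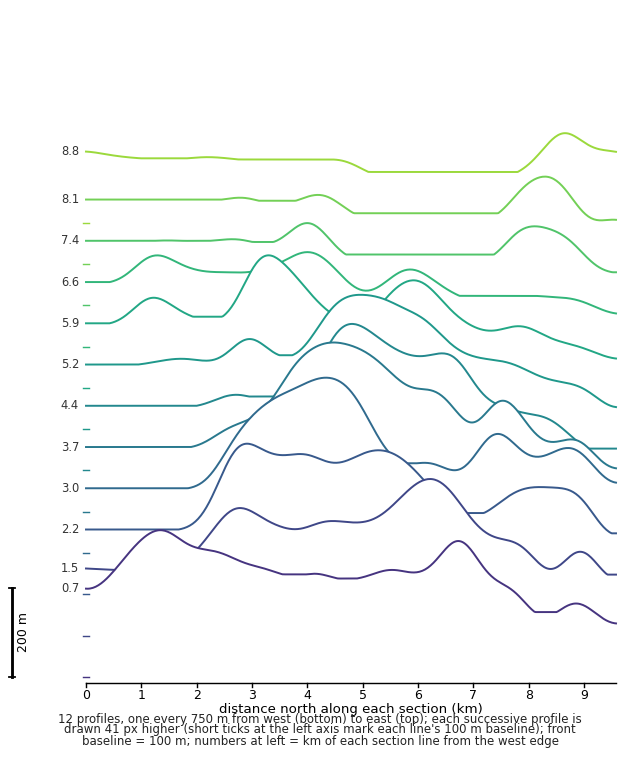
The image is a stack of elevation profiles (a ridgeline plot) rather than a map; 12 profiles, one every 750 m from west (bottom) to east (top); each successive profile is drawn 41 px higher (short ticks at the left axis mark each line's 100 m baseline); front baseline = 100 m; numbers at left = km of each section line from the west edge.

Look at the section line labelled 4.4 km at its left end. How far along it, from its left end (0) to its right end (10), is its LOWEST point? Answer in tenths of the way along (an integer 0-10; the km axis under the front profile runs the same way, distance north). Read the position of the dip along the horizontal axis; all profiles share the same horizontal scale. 10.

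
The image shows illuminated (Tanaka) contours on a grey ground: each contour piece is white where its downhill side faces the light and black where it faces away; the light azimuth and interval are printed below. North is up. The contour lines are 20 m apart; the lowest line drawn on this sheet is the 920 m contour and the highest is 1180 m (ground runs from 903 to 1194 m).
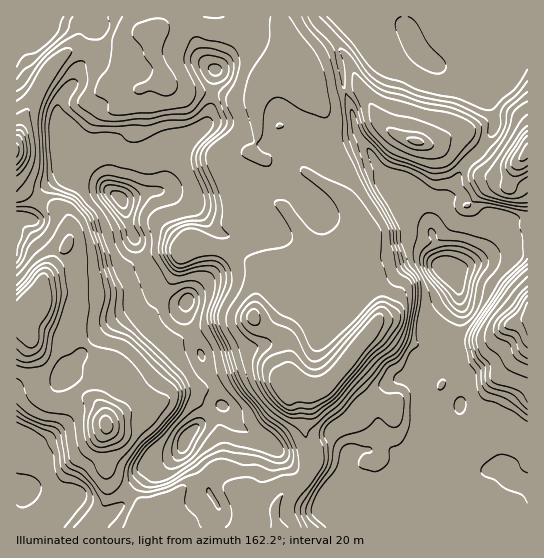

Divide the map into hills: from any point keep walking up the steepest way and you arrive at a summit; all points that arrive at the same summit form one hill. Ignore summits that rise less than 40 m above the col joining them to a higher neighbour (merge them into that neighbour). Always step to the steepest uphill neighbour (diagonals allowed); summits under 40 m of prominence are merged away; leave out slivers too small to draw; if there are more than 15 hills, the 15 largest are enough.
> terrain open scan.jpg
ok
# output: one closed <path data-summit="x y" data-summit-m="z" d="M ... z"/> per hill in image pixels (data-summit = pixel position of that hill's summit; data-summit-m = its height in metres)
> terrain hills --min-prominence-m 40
<path data-summit="449 273" data-summit-m="1194" d="M338 49l-20 8-16 12-7 0-8-5-9-1-18 14-7 16 0 18 4 15 0 12-5 16-7-1-10 9 0 12 9 17 0 4 3 2 11-4 21 11 10 10 18 28 6 7-36 10-12 10-12 44 0 5 8 7 18 8 5 5 4 9 0 20 5 19 15 4-4 39 8 22 0 15-5 11-6 6-12 5-12 13-2 6 2 19 2 2 248 0 1-375-11 10-8 1-10-3-38-28-10 2-16 9-21-3-20-8-18-16-5-14-16-26-8-20z"/><path data-summit="121 199" data-summit-m="1189" d="M281 16l-122 0-3 13-7 4 3 16-6 6-9 1-11-5-17-3-32 0-10 4-14 13-9 13-20 39-8 24 1 42 12 10 30 15 8 7 4 11-2 15-24 33-6 21 10-4 22-3 14-9 12 0 14-4 32-16 19-7 21-1 8-7 10 0 22 5 27 12 9 10 2 14 4-16 9-9 39-11-6-7-18-28-10-10-21-11-12 4-11-23 1-15 9-6 6 2 6-17 0-12-4-15 2-25 8-13 20-15 2-7 0-17z"/><path data-summit="410 34" data-summit-m="1105" d="M527 16l-245 0-1 6 4 12 0 17-6 11 8 2 8 5 7 0 16-12 20-8 9 8 8 20 16 26 5 14 18 16 31 11 10 0 16-9 10-2 38 28 12 3 10-4 7-9z"/><path data-summit="186 438" data-summit-m="1157" d="M263 368l-10 0-15 4-37 17-28 4-16 11-14 13-18-1-18 7-3 22 3 8 0 18 4 8 8 9 14 8 10 13 10 8 2 6 1-13 6-6 8-3 15-14 16-10 12-10 9-3 6 6 4 13 7 10 13 33 2 2 24 0-3-11 0-10 2-6 12-13 12-5 6-6 5-11 0-15-8-22 4-39-9-3-12 1-16-17z"/><path data-summit="187 301" data-summit-m="1150" d="M201 244l-10 0-8 7-21 1-19 7-32 16-14 4-12 0-14 9-22 3-10 4-2 8-6 10 1 5 27 15 19 4 22 22 1 14 6 9-6 15 0 9 4 9 1 9 2-6 12-11 5-13 10-13 42-40 38-17 31-4 7-3 3-19 4-11 0-10-4-11-25-14z"/><path data-summit="27 487" data-summit-m="1107" d="M30 312l-14 2 0 213 139 1-2-11-9-7-11-14-14-8-11-13-1-22-3-8 3-20-7-18-9-7-38 5-10-5-6-7-1-23-5-16 0-16-4-11z"/><path data-summit="21 17" data-summit-m="1097" d="M158 16l-141 0-1 123 3-2 5-20 20-39 18-22 15-8 32 0 17 3 11 5 9-1 6-6-3-16 7-4 3-7z"/><path data-summit="29 219" data-summit-m="1074" d="M17 181l-1 132 9 0 5-1 6-6 9-32 24-33 2-15-4-11-8-7-30-15z"/>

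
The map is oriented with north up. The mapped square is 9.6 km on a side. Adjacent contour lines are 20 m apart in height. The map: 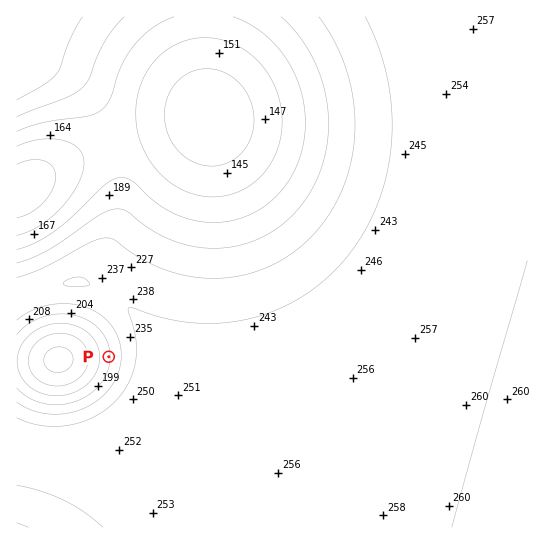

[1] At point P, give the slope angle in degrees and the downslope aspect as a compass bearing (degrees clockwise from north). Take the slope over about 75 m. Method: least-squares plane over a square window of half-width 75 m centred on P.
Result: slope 6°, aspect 270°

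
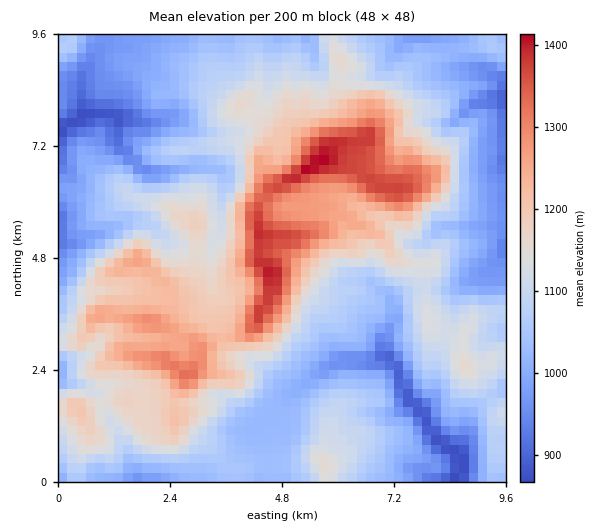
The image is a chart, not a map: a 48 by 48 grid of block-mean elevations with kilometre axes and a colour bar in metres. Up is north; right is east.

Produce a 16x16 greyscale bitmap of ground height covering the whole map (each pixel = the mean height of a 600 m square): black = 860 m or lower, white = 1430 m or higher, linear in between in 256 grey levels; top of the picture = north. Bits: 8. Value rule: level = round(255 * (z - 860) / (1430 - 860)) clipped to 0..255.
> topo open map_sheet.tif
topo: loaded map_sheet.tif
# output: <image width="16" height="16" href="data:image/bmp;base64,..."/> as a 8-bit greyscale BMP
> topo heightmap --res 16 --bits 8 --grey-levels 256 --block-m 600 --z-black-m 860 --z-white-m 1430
<image width="16" height="16" href="data:image/bmp;base64,Qk02BQAAAAAAADYEAAAoAAAAEAAAABAAAAABAAgAAAAAAAABAAATCwAAEwsAAAABAAAAAAAAAAAAAAEBAQACAgIAAwMDAAQEBAAFBQUABgYGAAcHBwAICAgACQkJAAoKCgALCwsADAwMAA0NDQAODg4ADw8PABAQEAAREREAEhISABMTEwAUFBQAFRUVABYWFgAXFxcAGBgYABkZGQAaGhoAGxsbABwcHAAdHR0AHh4eAB8fHwAgICAAISEhACIiIgAjIyMAJCQkACUlJQAmJiYAJycnACgoKAApKSkAKioqACsrKwAsLCwALS0tAC4uLgAvLy8AMDAwADExMQAyMjIAMzMzADQ0NAA1NTUANjY2ADc3NwA4ODgAOTk5ADo6OgA7OzsAPDw8AD09PQA+Pj4APz8/AEBAQABBQUEAQkJCAENDQwBEREQARUVFAEZGRgBHR0cASEhIAElJSQBKSkoAS0tLAExMTABNTU0ATk5OAE9PTwBQUFAAUVFRAFJSUgBTU1MAVFRUAFVVVQBWVlYAV1dXAFhYWABZWVkAWlpaAFtbWwBcXFwAXV1dAF5eXgBfX18AYGBgAGFhYQBiYmIAY2NjAGRkZABlZWUAZmZmAGdnZwBoaGgAaWlpAGpqagBra2sAbGxsAG1tbQBubm4Ab29vAHBwcABxcXEAcnJyAHNzcwB0dHQAdXV1AHZ2dgB3d3cAeHh4AHl5eQB6enoAe3t7AHx8fAB9fX0Afn5+AH9/fwCAgIAAgYGBAIKCggCDg4MAhISEAIWFhQCGhoYAh4eHAIiIiACJiYkAioqKAIuLiwCMjIwAjY2NAI6OjgCPj48AkJCQAJGRkQCSkpIAk5OTAJSUlACVlZUAlpaWAJeXlwCYmJgAmZmZAJqamgCbm5sAnJycAJ2dnQCenp4An5+fAKCgoAChoaEAoqKiAKOjowCkpKQApaWlAKampgCnp6cAqKioAKmpqQCqqqoAq6urAKysrACtra0Arq6uAK+vrwCwsLAAsbGxALKysgCzs7MAtLS0ALW1tQC2trYAt7e3ALi4uAC5ubkAurq6ALu7uwC8vLwAvb29AL6+vgC/v78AwMDAAMHBwQDCwsIAw8PDAMTExADFxcUAxsbGAMfHxwDIyMgAycnJAMrKygDLy8sAzMzMAM3NzQDOzs4Az8/PANDQ0ADR0dEA0tLSANPT0wDU1NQA1dXVANbW1gDX19cA2NjYANnZ2QDa2toA29vbANzc3ADd3d0A3t7eAN/f3wDg4OAA4eHhAOLi4gDj4+MA5OTkAOXl5QDm5uYA5+fnAOjo6ADp6ekA6urqAOvr6wDs7OwA7e3tAO7u7gDv7+8A8PDwAPHx8QDy8vIA8/PzAPT09AD19fUA9vb2APf39wD4+PgA+fn5APr6+gD7+/sA/Pz8AP39/QD+/v4A////AF1WR0lRUlJNWHtoUTgkEFF6gm+Ff2BMSlNxbFpDFR5Yj4KIj5V2VUlMZmNPIypHYWaAi5e5loVWREdQRCJNb2RukK68vqyKd1Y+MyBBaXxyf56rtqygtLt2WFI7Vnd2Y2eYn6Sdk6TdmGlcTl5sV1NIiaSgjoqs6LV+Z2l4cEEwLU6Ae35+reXTrpmTd2RNMjBNWW+Ie6vWwbmsoZ1oTDM3UGJZa2eC0tPBxNzap1cxLj0yRFJWdqnK8eXTvKBZKhUfHjVLZXiPpMnYzI9qUSwZFiE6R2qBgIyMn6V9YjogJig0QVBgaG9xcXxlW0o5Kk0uNDxGUVRWVWhuUUJDRE8="/>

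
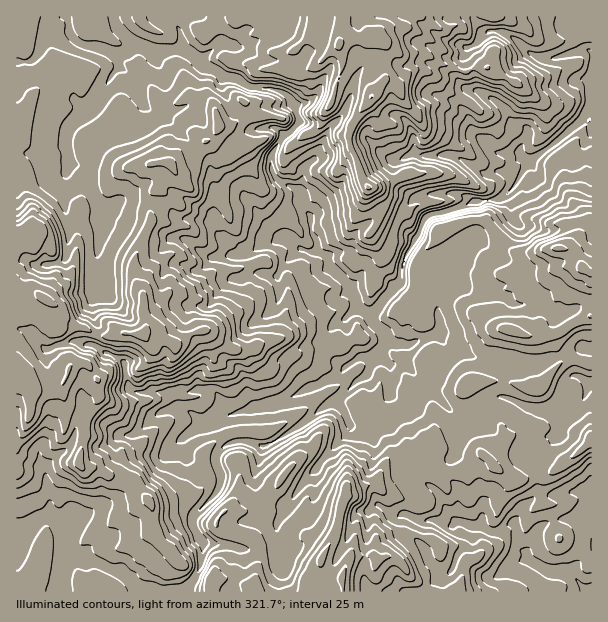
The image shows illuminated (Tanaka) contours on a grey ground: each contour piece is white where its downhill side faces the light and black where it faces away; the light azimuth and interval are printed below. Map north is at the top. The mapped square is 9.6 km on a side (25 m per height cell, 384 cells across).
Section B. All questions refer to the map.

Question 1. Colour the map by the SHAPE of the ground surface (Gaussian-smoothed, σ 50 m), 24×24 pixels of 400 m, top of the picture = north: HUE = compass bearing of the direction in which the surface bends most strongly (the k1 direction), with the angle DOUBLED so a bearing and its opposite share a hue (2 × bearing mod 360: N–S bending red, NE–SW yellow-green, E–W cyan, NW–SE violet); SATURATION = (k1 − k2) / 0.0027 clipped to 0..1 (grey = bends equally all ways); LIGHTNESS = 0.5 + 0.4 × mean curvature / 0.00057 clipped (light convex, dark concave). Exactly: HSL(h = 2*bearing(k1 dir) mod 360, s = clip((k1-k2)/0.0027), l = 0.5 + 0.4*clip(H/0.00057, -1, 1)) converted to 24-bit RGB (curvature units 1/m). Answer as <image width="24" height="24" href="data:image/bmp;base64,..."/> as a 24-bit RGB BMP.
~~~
<image width="24" height="24" href="data:image/bmp;base64,Qk32BgAAAAAAADYAAAAoAAAAGAAAABgAAAABABgAAAAAAMAGAAATCwAAEwsAAAAAAAAAAAAAnXyEUmB6iKepjLOrcCRGj1c/xqpCAEI76cO/i7bAXXu2ZUKktpR859ysMRlCdV42Y+JsMVxu38SeIVBWWnidkoaijXNHlkRrdm6InYJ4d1tBmz88eICugZeTzOXUCRta3LlmYFM2pExMNFhY68nDJdYxSk7LzOPurTajtHp8Op7K7NHtQXl/XTRGu5+TYKWOXHpspomCUWGBo32MZHditsmccrllIwYtvOOhdbCmbVWKgYKcOWJm9NVwPdaxtJdNXkewftRPVyErjF0pfSdjTJiMssmlelmNfIRjf4RQYVdGTWJBlGx85vDbUj50DUhH8KGygW+nqn1qNHdpRUV6+eHSDkQtcj4oq1Y7oE6xYpt7TIGYumdaTqllc7SRW2aQmMCndTh6sGxXbbu1dL/BqN6xgUyOs4moCCwvwNByy4zEN7VDJ0xg8/HYcjPRir7KeFpcrV2GmnWqdlN8o9LDZ126qI5ILksrpJZUJjl23vbVUpS3spxkYEsuQFVdvIh9Elem3O/nKT1i8drkFX9+kOaDQR9czXiamYKjcotyZFqHs9XRjWCDW2t9s4vP4HDb2YZVNIqfiPFFVHoqLUYV1Hq0R2V4QnZPzEueuDcTFs8nC0wS9NfjGVlRZjs2TXVXpn6YuqCnTV9xkXlenoOLfXqcSmxrxdmN55uCMUxvYcBWylxzudjgLmmAm3NAk2dXQ2Q3SlszS1o0zIa/HnYNhRtfnLqcZW56bW5bn4hndFlEbZx5jX9uYlU4WnpKW5ZMlcKciWW2PUOE7/LZJgcsf2kaUlUenZwvg3wzWXVBnaqCM2Y8fZg2J8O+oj1AjF2jpIaBYlWF2MHabWm4VVGrx8HcOqCdkpdCmbeZUEmK2dzyw+Z8MgEw7LvD0bblJkhd3NKgZV/GUqJZZF2XhJOqOoU7GncmtkWAknO3fqCTa4pdclhHZVtHYWdEwn18Y4nJez8+mqgwRUIH1ADG1tvz0ernpcDawI7ZtuDXPH7I7tnxm7PdRWaAlYa23N7uNw1MVm0seIQ8fVhfsX2cjpnIn7/S0H+5Pz8id2eMpsCcatnJLFCuXhhK1t6gaXhMLIo11JuykEKUI0kuvZ11mWuXMp+LbB4NinfdipWoV06Tg56rksS+hKlpjFZWdlNK2Y/Sl7TFv+PBgjRcIh8xQ2uQv96oroDCsb7YKVpCoG2Fal+qwpx0f22apDOS13SRBDEfz3t9XnqNYH1bfWxTfmVai2h4g2lmrItdWmIfO1UQ1lN6Ly9UmNGOra1fqJ43JIUppTp8tDXR1GhYTqariWGxgShqYalY4tmfBFG+hXmAaneBfZuZmm2NdEpakZFKr93Xy6PKs+vjWSO1OkFfWo58z7SKeIMqlEAngDt2QH0ybXAvfjwuYhc/r4FI2beIn9GGACkz3a2nXXNidGBgh9PJenPg6dT3aHu54Knmu2TDhkR1WFlwWGZs1rmlmlW8WbpnZkmYsY+2Yk50ksWqMyFNr3CVpstDxLZqFAqxAkoArHX72NjzViV6M5mfl9WBy4mRba0zVy5FoYiCiVZ5QVJCsKJrtVhneth2SZqCWjNQxObSNBI3c0RPL1I99ebWd9jbRjMU8CJnJzMAPagADDkkX3VMjoZCfrFrkI16cGx/clJTc2OSwKzWj6fFqM/ArlN0iklhUY1ZVwFMqtRhLly4jEnd2PrRTRpv29T31Nb3scT4kChOREmuLTJooLh6endXgo1xb4FudWiTY458THhRp3CEvY2WulWfY7CtxKvbAFPR+9DnDSYlwOSCtI0mTzInMjADPFEKLc00cDBajHhMoaAjFIksiHK8m4mBg2+BUnduk4GOh5B7Tm9ae19LYkyK6Ni7tDRy/yPrAGeF/8zcAKRY5xVHj9eMnST0dre/VSpPgNCHqTumXWQpyMx7FWwlooGMb3iAlG1tRXBmp6OScFWLgXSlWo6gb33ftPLqoFgGMQIIC6dF/lnb9tXZTTWmk+qohS5PNbPLdCMScSY71fHnmavJYkHHbnSJo4eYhpCebJStlFCUdaiSZo6SU7RcNxEHfRUAl1fo0ePwJHKr5NZ1MXFd0rKJylKid5DEizreq6nks/Lty7fdwEW7dypqVIlbdZx2kXlSgEo5P5p5YT8qVY0teCgzQ9KihoFAk6ZOxnGfWESs3reecEiHk86GPJOWmchgCykKn+WSz2TKKxEITX8nhCFfpZuGUYVUglWJk7SmhjaGq8/MZUWqlbunpXmyg6unZoRpPVBYrHtiwsiDSJCQuoRZqjFefMQ0tY/hYDAEo0EJmM22XlpzkYKn"/>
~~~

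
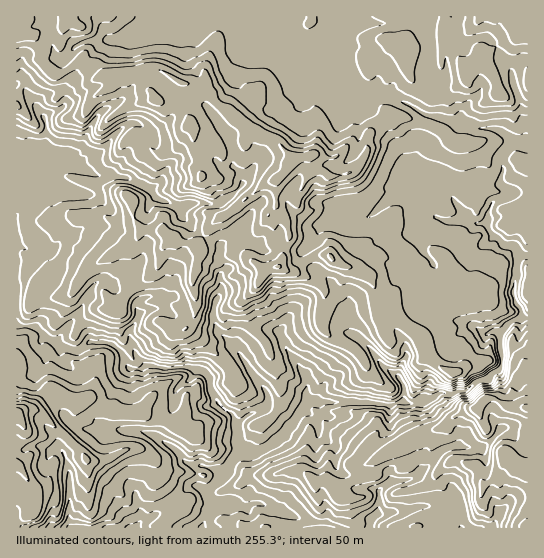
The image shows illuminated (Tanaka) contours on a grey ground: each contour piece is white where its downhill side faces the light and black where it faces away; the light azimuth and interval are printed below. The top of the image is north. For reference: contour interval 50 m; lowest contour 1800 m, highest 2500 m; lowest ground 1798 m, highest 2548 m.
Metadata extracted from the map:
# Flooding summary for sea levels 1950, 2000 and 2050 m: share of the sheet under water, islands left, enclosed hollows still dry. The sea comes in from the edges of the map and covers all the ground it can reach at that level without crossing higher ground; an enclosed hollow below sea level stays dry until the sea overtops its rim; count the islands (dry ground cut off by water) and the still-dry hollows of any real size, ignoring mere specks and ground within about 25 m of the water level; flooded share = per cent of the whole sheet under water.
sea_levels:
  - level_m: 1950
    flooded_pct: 9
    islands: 0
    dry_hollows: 0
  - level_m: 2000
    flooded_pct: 13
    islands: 0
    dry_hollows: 0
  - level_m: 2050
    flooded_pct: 18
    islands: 0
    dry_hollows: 0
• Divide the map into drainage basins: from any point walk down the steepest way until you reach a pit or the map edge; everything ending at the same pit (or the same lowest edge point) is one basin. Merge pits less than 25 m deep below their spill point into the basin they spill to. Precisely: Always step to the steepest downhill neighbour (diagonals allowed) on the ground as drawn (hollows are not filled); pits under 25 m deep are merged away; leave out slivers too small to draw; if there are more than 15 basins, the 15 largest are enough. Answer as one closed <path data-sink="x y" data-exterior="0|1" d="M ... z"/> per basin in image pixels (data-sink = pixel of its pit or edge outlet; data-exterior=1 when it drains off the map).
<path data-sink="202 527" data-exterior="1" d="M527 16l-511 1 1 511 72 0-2-67 18-1 25-12 9 0 14 10 4 7 4 17 23 23-21 20 0 3 195 0-1-5-5-6-4-16-9-4-4-6 1-2 10-6 20-7 5-5 2-10 33-21 12-7 15-2 13-7 7 21 2 13 2 3-6 0-8 6-7 7 0 5 13 15 4 8 0 15-23 8-13 2 111 0z"/><path data-sink="370 527" data-exterior="1" d="M446 424l-13 7-15 2-12 7-33 21-2 10-5 5-20 7-10 6 0 5 12 7 4 16 7 11 58 0 36-11 0-15-4-8-13-15 0-5 7-7 8-6 6 0-2-3-2-13z"/><path data-sink="135 527" data-exterior="1" d="M139 448l-13 1-21 11-18 1 3 67 72 0 1-3 21-20-23-23-4-17-4-7z"/>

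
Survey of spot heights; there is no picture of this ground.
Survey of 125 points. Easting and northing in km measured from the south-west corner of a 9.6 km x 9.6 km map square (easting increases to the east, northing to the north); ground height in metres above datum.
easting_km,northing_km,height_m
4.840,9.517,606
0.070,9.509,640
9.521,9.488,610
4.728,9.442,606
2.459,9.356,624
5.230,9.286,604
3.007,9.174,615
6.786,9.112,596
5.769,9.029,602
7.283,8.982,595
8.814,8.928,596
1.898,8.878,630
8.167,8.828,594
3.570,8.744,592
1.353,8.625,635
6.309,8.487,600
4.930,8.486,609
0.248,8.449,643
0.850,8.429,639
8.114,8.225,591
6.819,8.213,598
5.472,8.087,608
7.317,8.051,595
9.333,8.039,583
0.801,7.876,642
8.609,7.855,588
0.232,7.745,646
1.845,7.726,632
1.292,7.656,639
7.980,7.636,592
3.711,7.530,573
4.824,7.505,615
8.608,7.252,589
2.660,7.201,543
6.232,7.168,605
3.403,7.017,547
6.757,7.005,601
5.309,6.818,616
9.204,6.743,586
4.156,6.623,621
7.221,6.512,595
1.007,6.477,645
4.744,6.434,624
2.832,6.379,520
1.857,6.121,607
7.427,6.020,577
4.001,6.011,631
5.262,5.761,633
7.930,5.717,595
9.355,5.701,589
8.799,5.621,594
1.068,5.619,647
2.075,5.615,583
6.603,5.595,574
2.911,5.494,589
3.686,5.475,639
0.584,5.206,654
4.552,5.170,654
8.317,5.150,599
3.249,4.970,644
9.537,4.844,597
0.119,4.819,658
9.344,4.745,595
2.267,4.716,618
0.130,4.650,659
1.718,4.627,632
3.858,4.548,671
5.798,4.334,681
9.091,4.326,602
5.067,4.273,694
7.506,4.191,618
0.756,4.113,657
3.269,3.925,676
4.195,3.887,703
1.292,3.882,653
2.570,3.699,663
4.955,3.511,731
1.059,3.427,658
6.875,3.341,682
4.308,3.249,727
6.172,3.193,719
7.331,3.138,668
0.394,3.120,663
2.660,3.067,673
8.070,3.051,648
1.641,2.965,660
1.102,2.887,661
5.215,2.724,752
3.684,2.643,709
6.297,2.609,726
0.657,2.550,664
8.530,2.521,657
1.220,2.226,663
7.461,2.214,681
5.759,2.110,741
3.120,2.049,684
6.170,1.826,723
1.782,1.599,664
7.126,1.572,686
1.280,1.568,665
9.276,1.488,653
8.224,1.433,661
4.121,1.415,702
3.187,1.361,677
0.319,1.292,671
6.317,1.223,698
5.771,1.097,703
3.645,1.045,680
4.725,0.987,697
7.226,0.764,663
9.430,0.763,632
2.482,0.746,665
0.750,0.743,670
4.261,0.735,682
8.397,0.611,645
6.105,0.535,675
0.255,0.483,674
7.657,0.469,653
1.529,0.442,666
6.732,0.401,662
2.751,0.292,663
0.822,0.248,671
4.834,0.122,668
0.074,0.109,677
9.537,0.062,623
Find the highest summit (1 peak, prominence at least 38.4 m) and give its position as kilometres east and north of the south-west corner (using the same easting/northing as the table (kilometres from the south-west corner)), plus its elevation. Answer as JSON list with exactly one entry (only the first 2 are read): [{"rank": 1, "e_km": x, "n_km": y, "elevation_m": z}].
[{"rank": 1, "e_km": 5.21, "n_km": 2.61, "elevation_m": 752}]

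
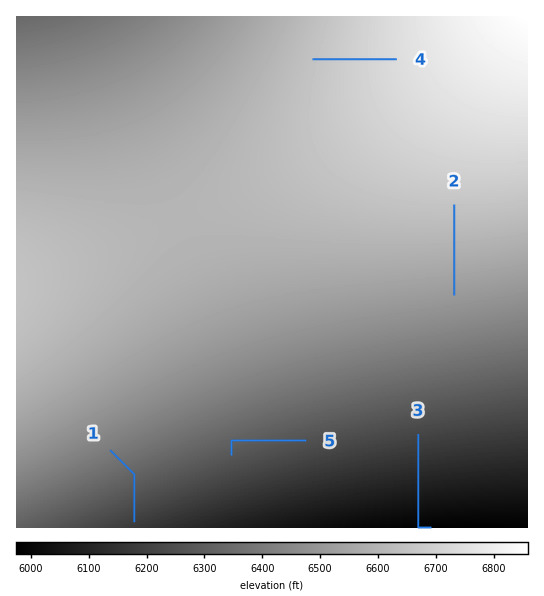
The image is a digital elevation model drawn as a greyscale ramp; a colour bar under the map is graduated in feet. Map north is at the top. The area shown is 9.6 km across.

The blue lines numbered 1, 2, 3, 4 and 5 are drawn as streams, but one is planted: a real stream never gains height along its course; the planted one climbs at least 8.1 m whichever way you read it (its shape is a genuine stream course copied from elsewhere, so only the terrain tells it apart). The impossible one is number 5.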